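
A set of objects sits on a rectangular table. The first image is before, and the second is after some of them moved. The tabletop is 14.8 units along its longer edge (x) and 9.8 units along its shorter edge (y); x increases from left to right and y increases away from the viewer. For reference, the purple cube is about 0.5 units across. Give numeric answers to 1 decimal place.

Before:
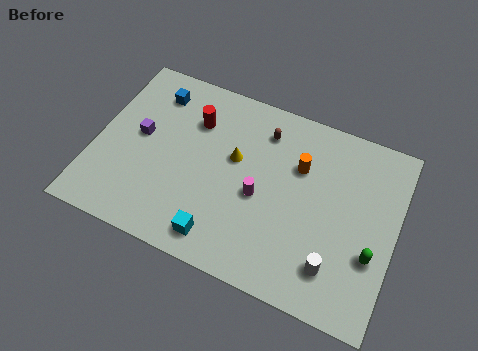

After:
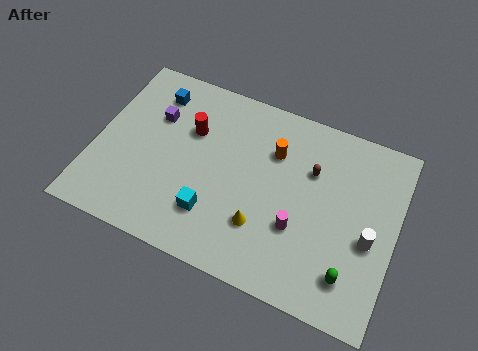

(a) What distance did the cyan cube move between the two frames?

1.2

From (6.6, 1.4) to (6.1, 2.5), the cyan cube covered √(0.5² + 1.1²) ≈ 1.2 units.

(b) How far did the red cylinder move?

0.6

The red cylinder was near (4.6, 7.1) before and (4.5, 6.5) after, so it travelled √(0.1² + 0.6²) ≈ 0.6 units.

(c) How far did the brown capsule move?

2.8

From (8.0, 7.8) to (10.5, 6.6), the brown capsule covered √(2.5² + 1.2²) ≈ 2.8 units.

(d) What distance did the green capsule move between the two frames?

1.7

The green capsule was near (13.8, 3.4) before and (12.9, 2.0) after, so it travelled √(0.9² + 1.4²) ≈ 1.7 units.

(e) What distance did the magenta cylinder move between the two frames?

2.2

From (8.2, 4.3) to (10.2, 3.4), the magenta cylinder covered √(2.0² + 0.9²) ≈ 2.2 units.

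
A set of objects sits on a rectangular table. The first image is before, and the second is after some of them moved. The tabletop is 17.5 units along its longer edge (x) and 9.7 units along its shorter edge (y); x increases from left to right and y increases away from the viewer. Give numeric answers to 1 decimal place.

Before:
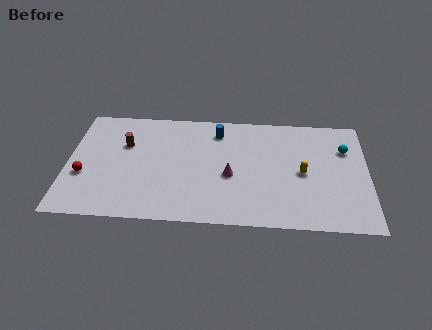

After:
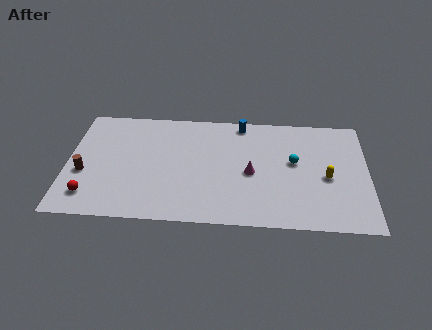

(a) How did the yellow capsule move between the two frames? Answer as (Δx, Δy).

(1.4, -0.3)

From the two frames, the yellow capsule sits at roughly (13.7, 4.6) before and (15.1, 4.3) after.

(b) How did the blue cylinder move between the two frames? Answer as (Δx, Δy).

(1.4, 0.8)

From the two frames, the blue cylinder sits at roughly (8.7, 7.9) before and (10.1, 8.7) after.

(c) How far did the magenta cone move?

1.2

The magenta cone was near (9.5, 4.1) before and (10.7, 4.4) after, so it travelled √(1.2² + 0.3²) ≈ 1.2 units.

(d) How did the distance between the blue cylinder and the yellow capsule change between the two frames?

+0.7

They were about 6.0 units apart before and 6.7 after — 0.7 units further apart.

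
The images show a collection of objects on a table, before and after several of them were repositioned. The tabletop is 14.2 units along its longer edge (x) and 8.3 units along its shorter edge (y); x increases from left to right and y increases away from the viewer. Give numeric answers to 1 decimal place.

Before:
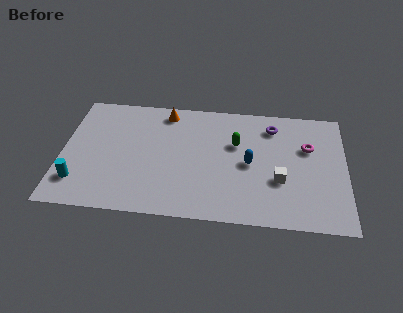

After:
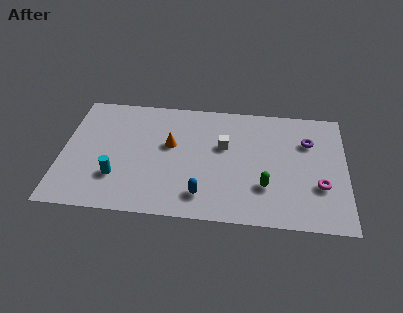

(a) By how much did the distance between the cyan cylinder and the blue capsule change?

-4.4

Before: roughly 8.8 units apart; after: 4.4. That's 4.4 units closer together.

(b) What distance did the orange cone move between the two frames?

2.3

From (5.1, 7.2) to (5.4, 4.9), the orange cone covered √(0.3² + 2.3²) ≈ 2.3 units.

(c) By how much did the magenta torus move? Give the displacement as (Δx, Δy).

(0.6, -2.6)

The magenta torus was at about (12.3, 5.4) and moved to about (12.9, 2.8).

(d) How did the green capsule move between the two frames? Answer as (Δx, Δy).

(1.5, -2.8)

From the two frames, the green capsule sits at roughly (8.7, 5.3) before and (10.2, 2.5) after.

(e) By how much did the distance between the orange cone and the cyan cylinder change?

-3.2

The distance was about 6.8 in the first image and 3.6 in the second, so they moved 3.2 units closer together.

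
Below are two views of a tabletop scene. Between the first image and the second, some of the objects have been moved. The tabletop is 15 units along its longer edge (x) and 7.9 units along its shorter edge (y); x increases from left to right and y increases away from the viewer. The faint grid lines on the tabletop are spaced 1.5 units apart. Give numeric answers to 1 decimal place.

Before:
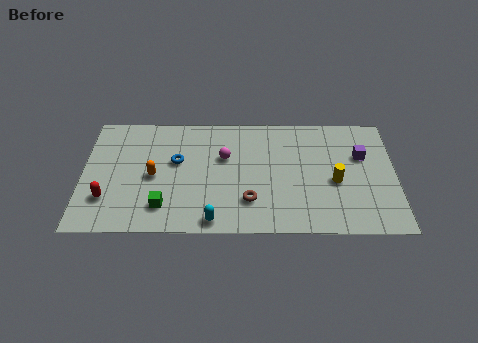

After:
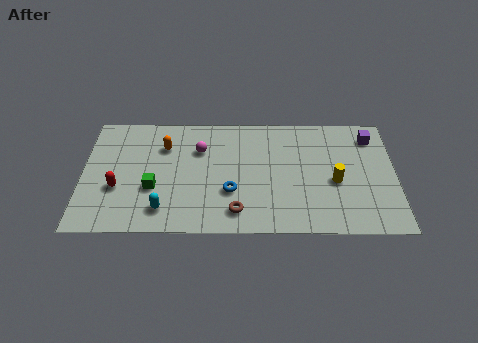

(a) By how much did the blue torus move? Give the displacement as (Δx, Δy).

(2.6, -2.0)

The blue torus was at about (4.5, 4.7) and moved to about (7.1, 2.7).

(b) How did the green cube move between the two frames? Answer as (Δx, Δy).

(-0.5, 1.2)

The green cube started near (3.9, 1.7) and ended near (3.4, 2.9).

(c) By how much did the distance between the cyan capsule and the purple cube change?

+2.8

The distance was about 8.3 in the first image and 11.1 in the second, so they moved 2.8 units further apart.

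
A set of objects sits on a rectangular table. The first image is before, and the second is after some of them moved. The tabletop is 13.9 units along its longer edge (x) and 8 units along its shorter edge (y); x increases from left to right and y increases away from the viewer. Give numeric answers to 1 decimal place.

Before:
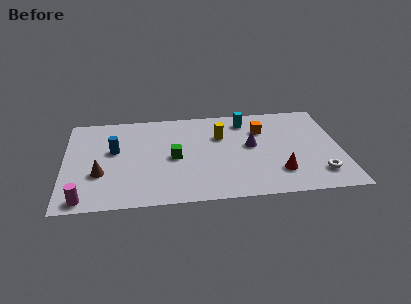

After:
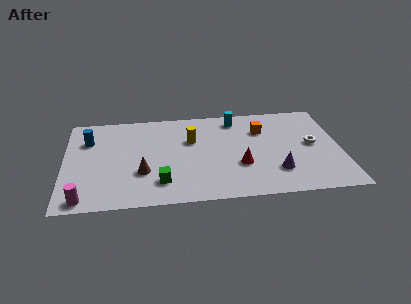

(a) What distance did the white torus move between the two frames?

2.5

From (12.7, 1.7) to (12.5, 4.2), the white torus covered √(0.2² + 2.5²) ≈ 2.5 units.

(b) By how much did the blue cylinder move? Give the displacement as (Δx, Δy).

(-1.3, 1.0)

The blue cylinder was at about (2.5, 4.7) and moved to about (1.2, 5.7).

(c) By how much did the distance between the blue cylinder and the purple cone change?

+3.2

The distance was about 6.9 in the first image and 10.1 in the second, so they moved 3.2 units further apart.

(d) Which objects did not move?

the magenta cylinder and the orange cube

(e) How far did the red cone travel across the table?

2.1

The red cone moved from about (10.7, 2.0) to (8.8, 2.8), a distance of √(1.9² + 0.8²) ≈ 2.1.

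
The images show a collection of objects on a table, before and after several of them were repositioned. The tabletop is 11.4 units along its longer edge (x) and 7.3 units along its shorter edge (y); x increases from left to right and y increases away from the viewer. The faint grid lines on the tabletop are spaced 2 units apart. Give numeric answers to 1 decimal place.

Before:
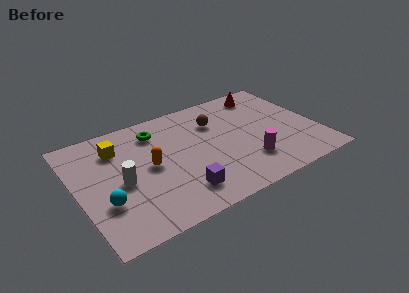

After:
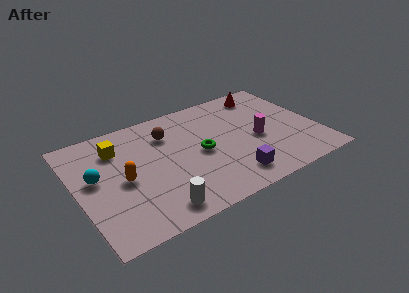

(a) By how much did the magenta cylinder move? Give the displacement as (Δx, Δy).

(0.7, 1.3)

From the two frames, the magenta cylinder sits at roughly (7.8, 1.9) before and (8.5, 3.2) after.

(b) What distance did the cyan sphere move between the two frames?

1.7

From (1.1, 2.4) to (0.9, 4.1), the cyan sphere covered √(0.2² + 1.7²) ≈ 1.7 units.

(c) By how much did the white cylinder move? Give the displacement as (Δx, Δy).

(1.3, -2.3)

The white cylinder started near (2.0, 3.3) and ended near (3.3, 1.0).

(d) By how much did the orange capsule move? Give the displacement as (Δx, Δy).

(-1.3, -0.3)

From the two frames, the orange capsule sits at roughly (3.4, 3.7) before and (2.1, 3.4) after.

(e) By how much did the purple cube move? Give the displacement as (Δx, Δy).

(2.4, -0.2)

The purple cube was at about (4.5, 1.5) and moved to about (6.9, 1.3).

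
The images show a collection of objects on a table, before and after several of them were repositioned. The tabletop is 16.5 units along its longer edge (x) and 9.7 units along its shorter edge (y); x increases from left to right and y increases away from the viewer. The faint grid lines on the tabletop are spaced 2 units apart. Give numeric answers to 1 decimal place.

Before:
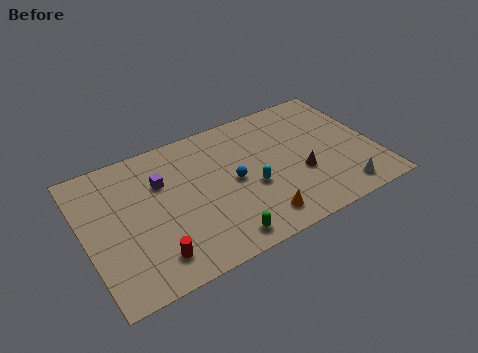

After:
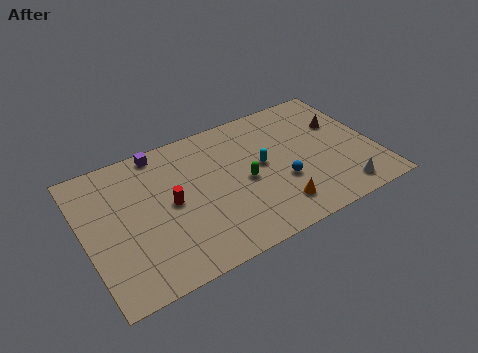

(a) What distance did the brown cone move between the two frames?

3.9

The brown cone moved from about (12.1, 3.6) to (14.9, 6.3), a distance of √(2.8² + 2.7²) ≈ 3.9.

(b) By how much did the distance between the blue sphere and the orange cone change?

-1.6

Before: roughly 3.3 units apart; after: 1.7. That's 1.6 units closer together.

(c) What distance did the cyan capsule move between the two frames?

1.5

The cyan capsule moved from about (9.3, 3.9) to (10.1, 5.2), a distance of √(0.8² + 1.3²) ≈ 1.5.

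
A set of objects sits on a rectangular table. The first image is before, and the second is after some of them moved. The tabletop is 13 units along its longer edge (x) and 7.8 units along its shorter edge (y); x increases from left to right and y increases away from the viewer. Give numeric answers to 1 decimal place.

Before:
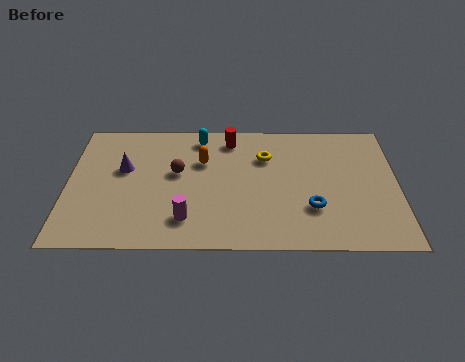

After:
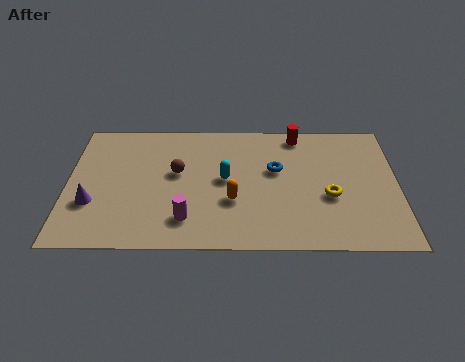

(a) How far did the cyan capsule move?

2.8

From (5.2, 6.7) to (6.2, 4.1), the cyan capsule covered √(1.0² + 2.6²) ≈ 2.8 units.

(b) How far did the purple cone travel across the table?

2.4

The purple cone moved from about (2.2, 4.7) to (1.0, 2.6), a distance of √(1.2² + 2.1²) ≈ 2.4.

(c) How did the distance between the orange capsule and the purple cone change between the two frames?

+2.4

The distance was about 3.1 in the first image and 5.5 in the second, so they moved 2.4 units further apart.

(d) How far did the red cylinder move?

2.7

The red cylinder moved from about (6.4, 6.6) to (9.1, 6.9), a distance of √(2.7² + 0.3²) ≈ 2.7.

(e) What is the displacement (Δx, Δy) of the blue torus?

(-1.4, 2.3)

The blue torus was at about (9.6, 2.4) and moved to about (8.2, 4.7).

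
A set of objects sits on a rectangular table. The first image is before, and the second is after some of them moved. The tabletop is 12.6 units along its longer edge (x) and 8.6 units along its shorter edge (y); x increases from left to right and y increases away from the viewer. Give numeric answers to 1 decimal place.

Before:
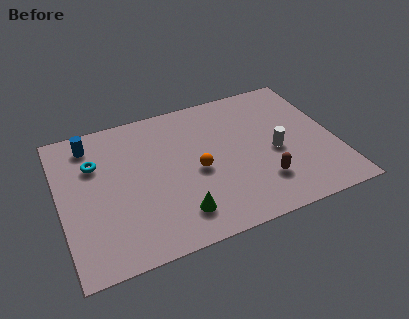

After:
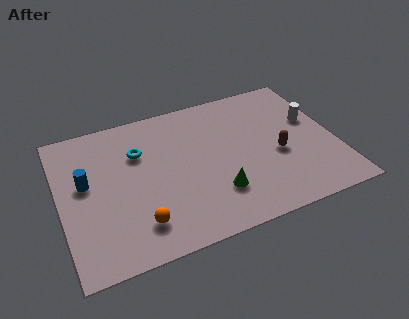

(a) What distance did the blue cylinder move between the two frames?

2.3

From (1.6, 7.2) to (1.2, 4.9), the blue cylinder covered √(0.4² + 2.3²) ≈ 2.3 units.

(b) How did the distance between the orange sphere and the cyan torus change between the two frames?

-0.8

The distance was about 4.9 in the first image and 4.1 in the second, so they moved 0.8 units closer together.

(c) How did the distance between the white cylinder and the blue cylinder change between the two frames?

+1.6

Before: roughly 8.9 units apart; after: 10.5. That's 1.6 units further apart.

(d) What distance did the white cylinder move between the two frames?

2.4

The white cylinder was near (9.8, 3.8) before and (11.7, 5.2) after, so it travelled √(1.9² + 1.4²) ≈ 2.4 units.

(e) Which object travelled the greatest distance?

the orange sphere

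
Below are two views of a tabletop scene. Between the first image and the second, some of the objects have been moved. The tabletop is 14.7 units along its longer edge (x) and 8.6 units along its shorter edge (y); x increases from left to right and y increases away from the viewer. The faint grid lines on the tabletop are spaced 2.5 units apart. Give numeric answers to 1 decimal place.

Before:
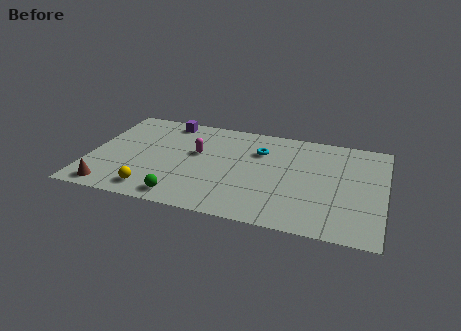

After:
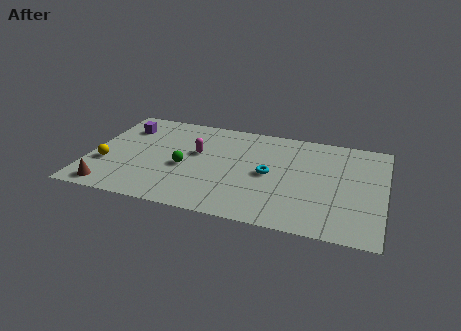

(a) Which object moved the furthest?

the yellow sphere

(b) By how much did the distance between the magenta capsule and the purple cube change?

+1.0

The distance was about 3.0 in the first image and 4.0 in the second, so they moved 1.0 units further apart.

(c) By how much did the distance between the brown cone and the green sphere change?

+0.8

Before: roughly 3.6 units apart; after: 4.4. That's 0.8 units further apart.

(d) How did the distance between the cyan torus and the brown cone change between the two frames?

-0.4

The distance was about 8.7 in the first image and 8.3 in the second, so they moved 0.4 units closer together.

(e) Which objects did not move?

the brown cone and the magenta capsule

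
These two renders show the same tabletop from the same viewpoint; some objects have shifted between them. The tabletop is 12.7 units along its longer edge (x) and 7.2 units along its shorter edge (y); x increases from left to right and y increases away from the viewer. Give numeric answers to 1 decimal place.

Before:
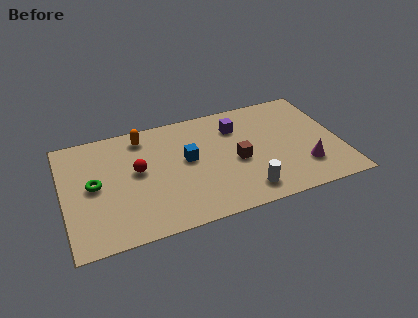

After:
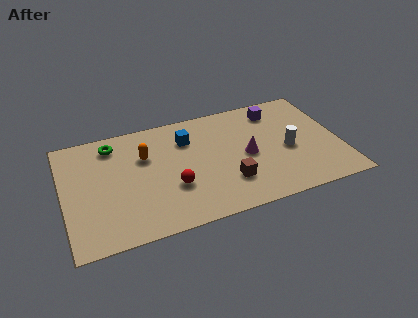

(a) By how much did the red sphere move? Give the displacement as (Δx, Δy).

(1.5, -1.5)

The red sphere started near (3.4, 4.0) and ended near (4.9, 2.5).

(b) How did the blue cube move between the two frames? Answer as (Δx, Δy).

(0.1, 1.3)

The blue cube was at about (5.7, 4.0) and moved to about (5.8, 5.3).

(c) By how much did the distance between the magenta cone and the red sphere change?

-4.2

They were about 7.8 units apart before and 3.6 after — 4.2 units closer together.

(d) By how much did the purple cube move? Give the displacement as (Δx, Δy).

(1.9, 0.5)

The purple cube was at about (8.1, 5.4) and moved to about (10.0, 5.9).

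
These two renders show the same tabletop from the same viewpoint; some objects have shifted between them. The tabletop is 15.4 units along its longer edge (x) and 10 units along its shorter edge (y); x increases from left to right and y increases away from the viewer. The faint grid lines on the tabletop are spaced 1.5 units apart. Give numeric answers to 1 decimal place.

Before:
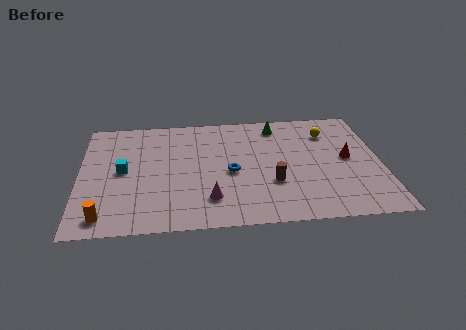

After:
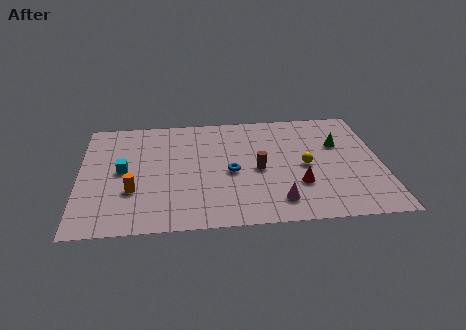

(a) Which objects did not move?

the blue torus and the cyan cube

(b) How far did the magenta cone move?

3.4

The magenta cone was near (6.6, 2.3) before and (10.0, 1.8) after, so it travelled √(3.4² + 0.5²) ≈ 3.4 units.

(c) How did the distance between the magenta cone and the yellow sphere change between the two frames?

-4.9

The distance was about 8.2 in the first image and 3.3 in the second, so they moved 4.9 units closer together.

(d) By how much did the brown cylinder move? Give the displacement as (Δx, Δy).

(-0.7, 1.2)

From the two frames, the brown cylinder sits at roughly (9.8, 3.4) before and (9.1, 4.6) after.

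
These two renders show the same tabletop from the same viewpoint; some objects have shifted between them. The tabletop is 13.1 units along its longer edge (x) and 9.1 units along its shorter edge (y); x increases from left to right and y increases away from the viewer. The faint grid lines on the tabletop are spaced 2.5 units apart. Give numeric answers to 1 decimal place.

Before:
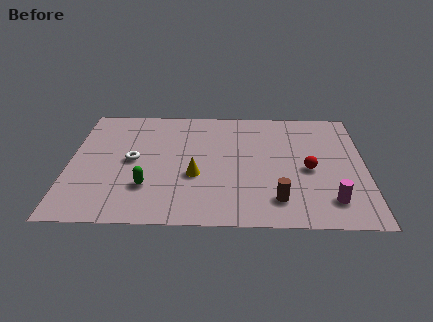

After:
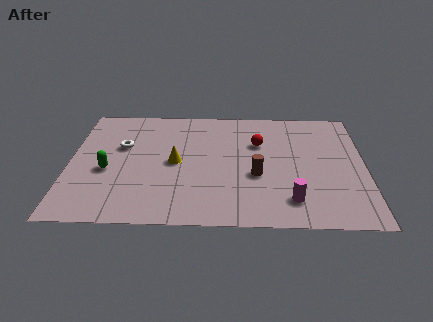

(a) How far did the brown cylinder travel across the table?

2.0

The brown cylinder was near (9.2, 1.8) before and (8.3, 3.6) after, so it travelled √(0.9² + 1.8²) ≈ 2.0 units.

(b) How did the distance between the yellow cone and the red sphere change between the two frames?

-1.0

They were about 5.0 units apart before and 4.0 after — 1.0 units closer together.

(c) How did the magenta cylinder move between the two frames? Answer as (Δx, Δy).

(-1.7, 0.0)

The magenta cylinder started near (11.5, 1.8) and ended near (9.8, 1.8).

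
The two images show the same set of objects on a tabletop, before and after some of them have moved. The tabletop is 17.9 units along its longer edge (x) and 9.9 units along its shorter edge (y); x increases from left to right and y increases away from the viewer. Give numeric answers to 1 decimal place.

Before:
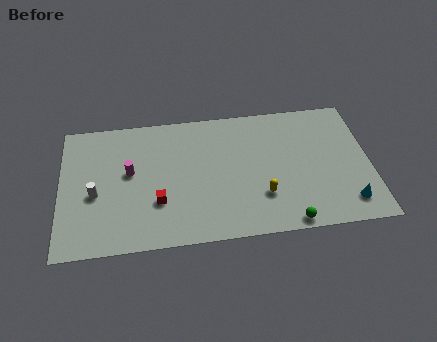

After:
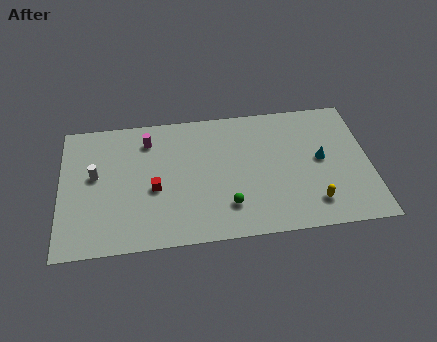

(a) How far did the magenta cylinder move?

2.5

The magenta cylinder moved from about (4.0, 5.6) to (5.1, 7.9), a distance of √(1.1² + 2.3²) ≈ 2.5.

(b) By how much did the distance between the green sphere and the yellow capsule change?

+2.4

They were about 2.5 units apart before and 4.9 after — 2.4 units further apart.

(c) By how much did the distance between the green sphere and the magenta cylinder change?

-3.1

The distance was about 10.2 in the first image and 7.1 in the second, so they moved 3.1 units closer together.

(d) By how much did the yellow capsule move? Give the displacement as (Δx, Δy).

(2.9, -0.9)

From the two frames, the yellow capsule sits at roughly (11.6, 2.9) before and (14.5, 2.0) after.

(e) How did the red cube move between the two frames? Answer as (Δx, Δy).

(-0.2, 1.0)

The red cube was at about (5.6, 3.2) and moved to about (5.4, 4.2).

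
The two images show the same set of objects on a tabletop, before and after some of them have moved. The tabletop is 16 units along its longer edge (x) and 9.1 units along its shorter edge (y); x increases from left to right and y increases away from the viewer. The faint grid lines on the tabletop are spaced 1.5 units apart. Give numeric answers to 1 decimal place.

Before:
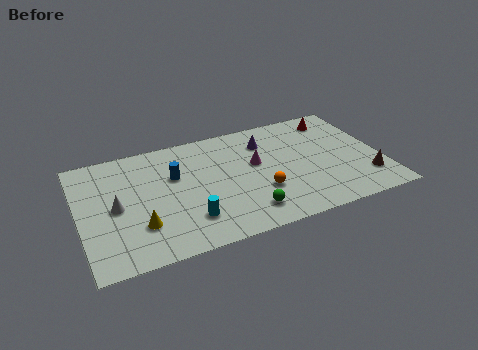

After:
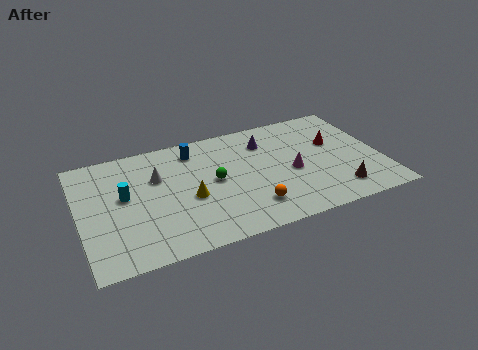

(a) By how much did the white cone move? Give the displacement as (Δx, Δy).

(2.3, 1.6)

The white cone started near (1.9, 4.4) and ended near (4.2, 6.0).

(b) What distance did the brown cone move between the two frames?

1.7

From (15.0, 2.2) to (13.4, 1.7), the brown cone covered √(1.6² + 0.5²) ≈ 1.7 units.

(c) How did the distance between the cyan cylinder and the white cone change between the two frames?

-2.2

Before: roughly 4.2 units apart; after: 2.0. That's 2.2 units closer together.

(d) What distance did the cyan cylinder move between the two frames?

4.2

The cyan cylinder was near (5.5, 2.2) before and (2.4, 5.1) after, so it travelled √(3.1² + 2.9²) ≈ 4.2 units.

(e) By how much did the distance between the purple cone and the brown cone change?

-0.6

Before: roughly 6.8 units apart; after: 6.2. That's 0.6 units closer together.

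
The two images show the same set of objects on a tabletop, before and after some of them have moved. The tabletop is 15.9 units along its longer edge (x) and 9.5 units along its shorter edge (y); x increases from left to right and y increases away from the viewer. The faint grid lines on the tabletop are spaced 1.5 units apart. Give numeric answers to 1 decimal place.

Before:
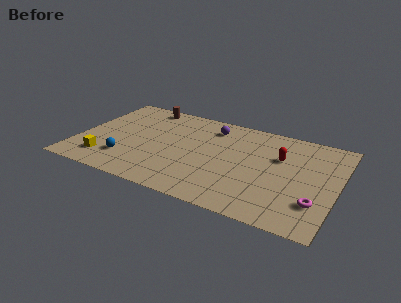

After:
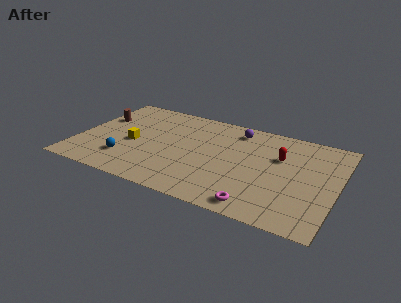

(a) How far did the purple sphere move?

1.5

From (7.9, 7.7) to (9.4, 8.0), the purple sphere covered √(1.5² + 0.3²) ≈ 1.5 units.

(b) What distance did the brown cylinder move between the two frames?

3.4

From (3.5, 8.5) to (1.0, 6.2), the brown cylinder covered √(2.5² + 2.3²) ≈ 3.4 units.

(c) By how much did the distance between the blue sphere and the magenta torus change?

-3.2

The distance was about 11.6 in the first image and 8.4 in the second, so they moved 3.2 units closer together.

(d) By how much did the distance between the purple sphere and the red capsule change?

-1.2

Before: roughly 4.6 units apart; after: 3.4. That's 1.2 units closer together.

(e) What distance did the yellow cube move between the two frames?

2.7

From (2.0, 1.9) to (3.4, 4.2), the yellow cube covered √(1.4² + 2.3²) ≈ 2.7 units.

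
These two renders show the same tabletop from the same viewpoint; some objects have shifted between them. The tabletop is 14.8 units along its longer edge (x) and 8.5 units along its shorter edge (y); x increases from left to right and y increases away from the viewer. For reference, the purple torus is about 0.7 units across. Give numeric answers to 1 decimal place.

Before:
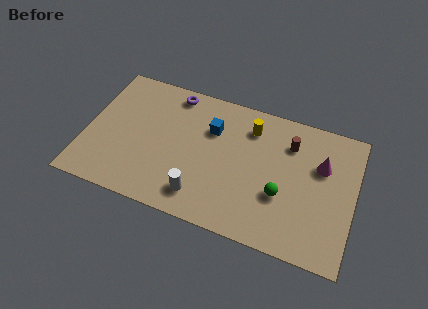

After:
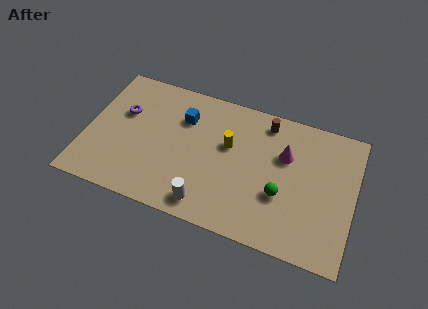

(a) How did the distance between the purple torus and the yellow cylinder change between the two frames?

+1.4

The distance was about 4.5 in the first image and 5.9 in the second, so they moved 1.4 units further apart.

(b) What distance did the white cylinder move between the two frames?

0.6

From (6.6, 1.6) to (7.0, 1.2), the white cylinder covered √(0.4² + 0.4²) ≈ 0.6 units.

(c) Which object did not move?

the green sphere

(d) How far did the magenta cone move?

2.0

The magenta cone was near (12.9, 5.6) before and (10.9, 5.6) after, so it travelled √(2.0² + 0.0²) ≈ 2.0 units.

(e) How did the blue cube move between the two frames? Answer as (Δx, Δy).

(-1.6, 0.2)

From the two frames, the blue cube sits at roughly (6.8, 5.9) before and (5.2, 6.1) after.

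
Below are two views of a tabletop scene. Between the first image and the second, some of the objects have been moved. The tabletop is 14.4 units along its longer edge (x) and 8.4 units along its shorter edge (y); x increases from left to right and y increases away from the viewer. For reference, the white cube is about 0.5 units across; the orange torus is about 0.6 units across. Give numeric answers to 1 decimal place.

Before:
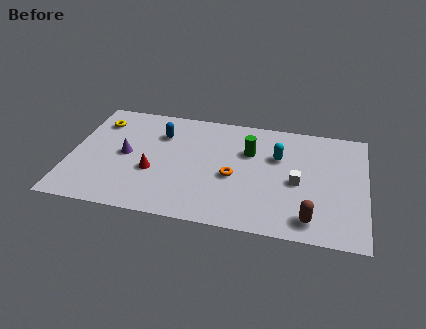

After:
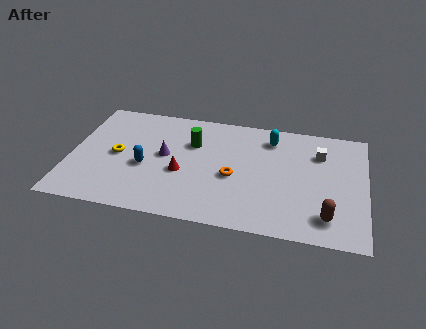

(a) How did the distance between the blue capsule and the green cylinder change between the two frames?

-1.3

Before: roughly 4.4 units apart; after: 3.1. That's 1.3 units closer together.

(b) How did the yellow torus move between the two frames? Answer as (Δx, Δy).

(1.1, -2.4)

The yellow torus started near (1.2, 6.5) and ended near (2.3, 4.1).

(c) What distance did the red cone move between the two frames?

1.4

The red cone was near (4.1, 3.2) before and (5.5, 3.4) after, so it travelled √(1.4² + 0.2²) ≈ 1.4 units.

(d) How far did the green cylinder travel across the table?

2.8

The green cylinder moved from about (8.7, 5.6) to (5.9, 5.7), a distance of √(2.8² + 0.1²) ≈ 2.8.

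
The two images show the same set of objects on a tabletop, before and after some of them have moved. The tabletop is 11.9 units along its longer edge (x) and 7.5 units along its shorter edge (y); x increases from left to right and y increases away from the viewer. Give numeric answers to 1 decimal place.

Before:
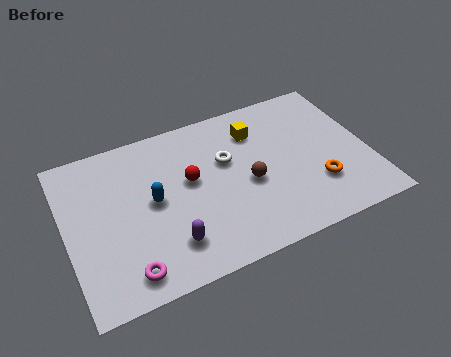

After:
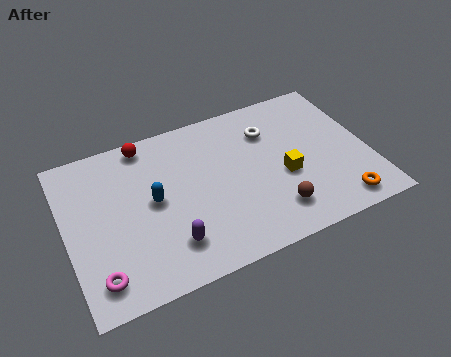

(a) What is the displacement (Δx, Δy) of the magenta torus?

(-1.1, 0.2)

From the two frames, the magenta torus sits at roughly (2.1, 1.1) before and (1.0, 1.3) after.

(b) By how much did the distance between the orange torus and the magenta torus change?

+1.7

The distance was about 7.7 in the first image and 9.4 in the second, so they moved 1.7 units further apart.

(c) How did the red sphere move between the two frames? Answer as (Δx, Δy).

(-1.5, 2.4)

The red sphere started near (4.9, 4.3) and ended near (3.4, 6.7).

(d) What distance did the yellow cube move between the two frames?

2.7

The yellow cube was near (7.7, 5.7) before and (8.5, 3.1) after, so it travelled √(0.8² + 2.6²) ≈ 2.7 units.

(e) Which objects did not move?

the blue capsule and the purple capsule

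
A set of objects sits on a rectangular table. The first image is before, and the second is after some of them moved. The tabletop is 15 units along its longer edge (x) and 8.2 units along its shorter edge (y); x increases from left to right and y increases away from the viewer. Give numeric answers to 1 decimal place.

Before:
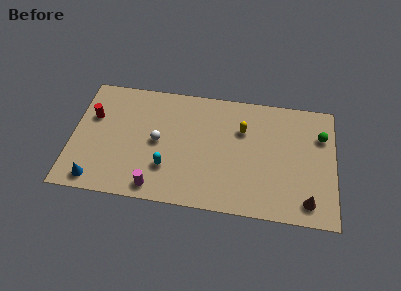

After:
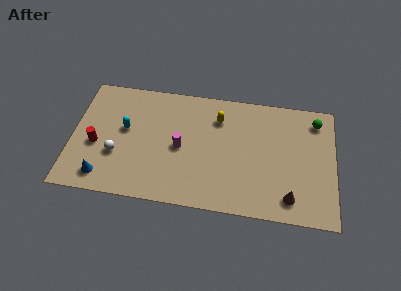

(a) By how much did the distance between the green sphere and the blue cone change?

-0.4

They were about 13.6 units apart before and 13.2 after — 0.4 units closer together.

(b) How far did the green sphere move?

1.0

The green sphere was near (14.2, 5.8) before and (13.9, 6.8) after, so it travelled √(0.3² + 1.0²) ≈ 1.0 units.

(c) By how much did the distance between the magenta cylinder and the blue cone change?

+1.6

Before: roughly 3.4 units apart; after: 5.0. That's 1.6 units further apart.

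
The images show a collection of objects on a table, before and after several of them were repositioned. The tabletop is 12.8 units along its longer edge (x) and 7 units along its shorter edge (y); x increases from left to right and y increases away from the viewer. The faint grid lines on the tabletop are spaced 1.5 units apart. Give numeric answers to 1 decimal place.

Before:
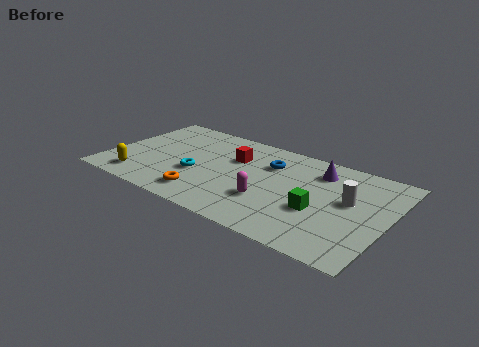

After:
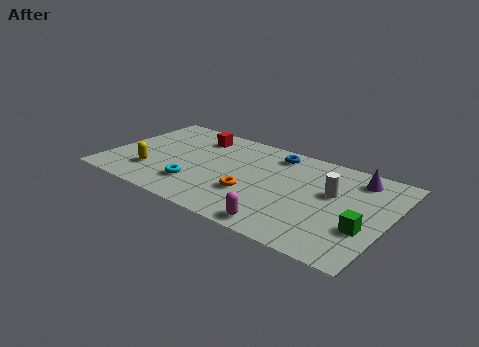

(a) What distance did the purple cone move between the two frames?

1.7

The purple cone moved from about (9.4, 5.5) to (11.1, 5.8), a distance of √(1.7² + 0.3²) ≈ 1.7.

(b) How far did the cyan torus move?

0.9

From (4.2, 2.7) to (4.3, 1.8), the cyan torus covered √(0.1² + 0.9²) ≈ 0.9 units.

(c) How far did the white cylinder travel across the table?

0.8

From (11.0, 4.0) to (10.2, 4.2), the white cylinder covered √(0.8² + 0.2²) ≈ 0.8 units.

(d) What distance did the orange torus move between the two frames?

2.3

The orange torus was near (4.8, 1.3) before and (6.8, 2.4) after, so it travelled √(2.0² + 1.1²) ≈ 2.3 units.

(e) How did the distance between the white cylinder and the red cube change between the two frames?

+1.3

The distance was about 5.4 in the first image and 6.7 in the second, so they moved 1.3 units further apart.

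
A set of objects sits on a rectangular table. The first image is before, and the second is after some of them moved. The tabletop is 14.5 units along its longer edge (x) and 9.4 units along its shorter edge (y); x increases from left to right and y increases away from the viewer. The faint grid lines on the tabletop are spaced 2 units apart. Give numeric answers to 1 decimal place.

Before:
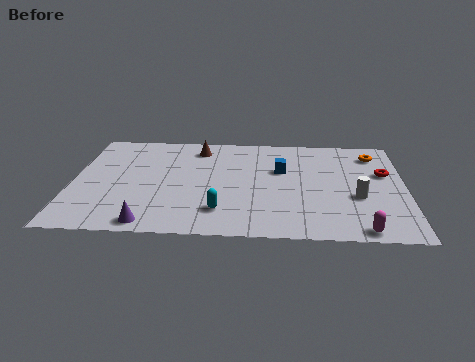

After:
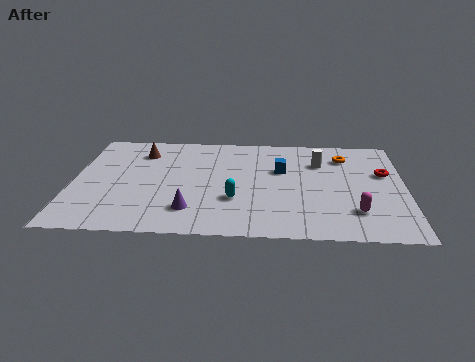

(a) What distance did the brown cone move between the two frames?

2.5

The brown cone was near (5.4, 7.8) before and (2.9, 7.3) after, so it travelled √(2.5² + 0.5²) ≈ 2.5 units.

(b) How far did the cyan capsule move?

1.2

From (6.5, 2.1) to (7.1, 3.1), the cyan capsule covered √(0.6² + 1.0²) ≈ 1.2 units.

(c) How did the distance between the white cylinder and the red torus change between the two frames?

+0.4

They were about 2.5 units apart before and 2.9 after — 0.4 units further apart.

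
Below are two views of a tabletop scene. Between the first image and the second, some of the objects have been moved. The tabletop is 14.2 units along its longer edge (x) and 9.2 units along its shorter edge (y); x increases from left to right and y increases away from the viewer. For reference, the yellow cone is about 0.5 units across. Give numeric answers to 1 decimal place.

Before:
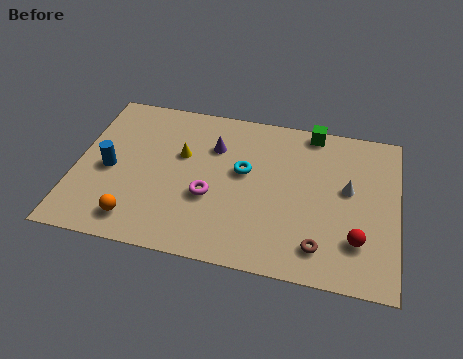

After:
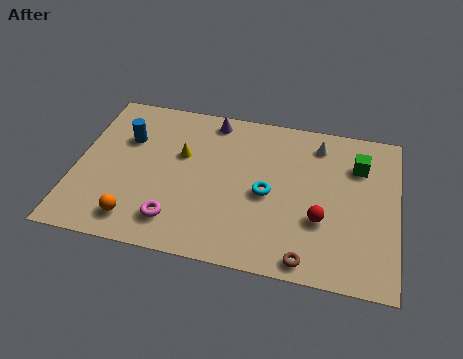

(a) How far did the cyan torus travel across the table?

1.6

The cyan torus moved from about (7.4, 5.3) to (8.5, 4.2), a distance of √(1.1² + 1.1²) ≈ 1.6.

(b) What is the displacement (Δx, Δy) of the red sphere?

(-1.6, 0.8)

The red sphere started near (12.5, 2.4) and ended near (10.9, 3.2).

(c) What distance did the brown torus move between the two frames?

0.9

The brown torus was near (10.9, 1.7) before and (10.4, 0.9) after, so it travelled √(0.5² + 0.8²) ≈ 0.9 units.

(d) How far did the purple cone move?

1.6

From (6.0, 6.5) to (5.8, 8.1), the purple cone covered √(0.2² + 1.6²) ≈ 1.6 units.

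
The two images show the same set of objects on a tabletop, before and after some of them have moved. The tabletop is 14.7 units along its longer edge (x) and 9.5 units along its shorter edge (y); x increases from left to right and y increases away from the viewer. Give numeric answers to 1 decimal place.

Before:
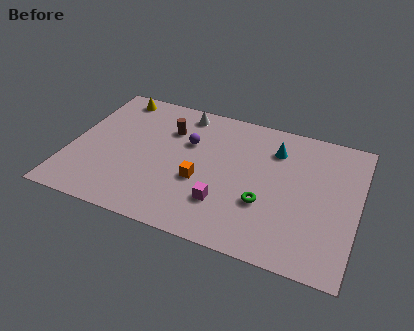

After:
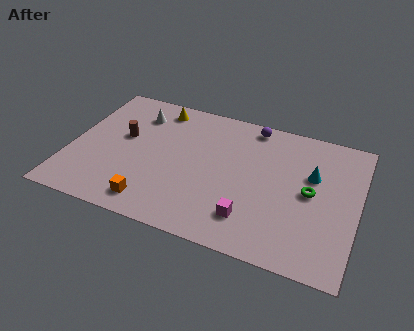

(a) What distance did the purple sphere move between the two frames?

3.9

The purple sphere moved from about (5.9, 6.2) to (9.0, 8.5), a distance of √(3.1² + 2.3²) ≈ 3.9.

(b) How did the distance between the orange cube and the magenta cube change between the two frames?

+3.2

The distance was about 1.7 in the first image and 4.9 in the second, so they moved 3.2 units further apart.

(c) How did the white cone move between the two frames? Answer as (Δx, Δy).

(-2.3, -0.9)

The white cone was at about (5.4, 8.3) and moved to about (3.1, 7.4).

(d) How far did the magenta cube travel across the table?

1.5

From (8.1, 2.6) to (9.5, 2.1), the magenta cube covered √(1.4² + 0.5²) ≈ 1.5 units.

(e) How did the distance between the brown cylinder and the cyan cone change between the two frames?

+4.2

The distance was about 5.5 in the first image and 9.7 in the second, so they moved 4.2 units further apart.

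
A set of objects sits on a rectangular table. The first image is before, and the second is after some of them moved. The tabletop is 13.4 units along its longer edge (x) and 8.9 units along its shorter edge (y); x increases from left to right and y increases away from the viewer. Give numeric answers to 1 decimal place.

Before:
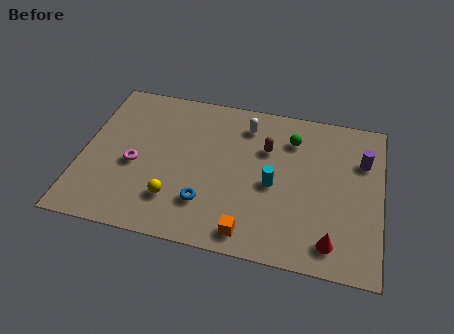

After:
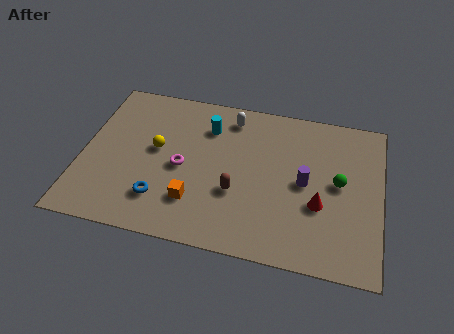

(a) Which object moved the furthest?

the cyan cylinder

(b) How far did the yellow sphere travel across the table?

2.9

The yellow sphere moved from about (4.3, 2.2) to (3.3, 4.9), a distance of √(1.0² + 2.7²) ≈ 2.9.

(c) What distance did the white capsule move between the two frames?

0.8

The white capsule moved from about (7.2, 7.2) to (6.5, 7.5), a distance of √(0.7² + 0.3²) ≈ 0.8.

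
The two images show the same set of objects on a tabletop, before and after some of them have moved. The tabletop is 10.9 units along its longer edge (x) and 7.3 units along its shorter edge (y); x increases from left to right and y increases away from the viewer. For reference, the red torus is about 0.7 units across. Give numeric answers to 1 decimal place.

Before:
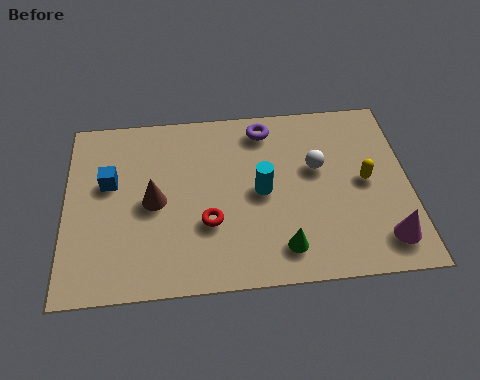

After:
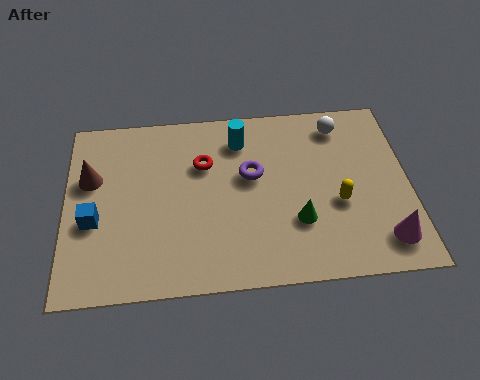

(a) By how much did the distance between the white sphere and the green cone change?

+0.8

Before: roughly 3.3 units apart; after: 4.1. That's 0.8 units further apart.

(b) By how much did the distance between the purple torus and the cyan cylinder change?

-1.1

They were about 2.6 units apart before and 1.5 after — 1.1 units closer together.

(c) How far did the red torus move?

2.4

From (4.5, 2.5) to (4.4, 4.9), the red torus covered √(0.1² + 2.4²) ≈ 2.4 units.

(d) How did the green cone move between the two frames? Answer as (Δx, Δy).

(0.5, 1.0)

The green cone started near (6.8, 1.3) and ended near (7.3, 2.3).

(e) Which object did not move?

the magenta cone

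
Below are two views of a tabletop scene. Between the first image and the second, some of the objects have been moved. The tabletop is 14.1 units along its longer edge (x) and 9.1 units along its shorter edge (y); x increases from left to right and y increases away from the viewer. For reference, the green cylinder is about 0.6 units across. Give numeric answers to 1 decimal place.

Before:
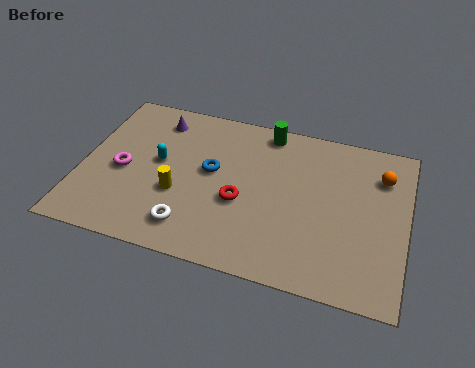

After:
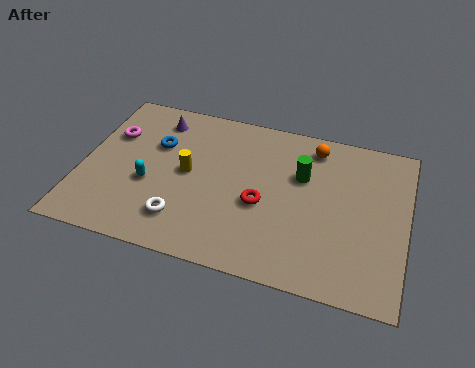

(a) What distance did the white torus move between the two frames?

0.5

From (5.0, 1.7) to (4.6, 2.0), the white torus covered √(0.4² + 0.3²) ≈ 0.5 units.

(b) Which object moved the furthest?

the orange sphere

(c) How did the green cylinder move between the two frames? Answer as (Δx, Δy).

(1.7, -2.2)

The green cylinder was at about (7.8, 8.1) and moved to about (9.5, 5.9).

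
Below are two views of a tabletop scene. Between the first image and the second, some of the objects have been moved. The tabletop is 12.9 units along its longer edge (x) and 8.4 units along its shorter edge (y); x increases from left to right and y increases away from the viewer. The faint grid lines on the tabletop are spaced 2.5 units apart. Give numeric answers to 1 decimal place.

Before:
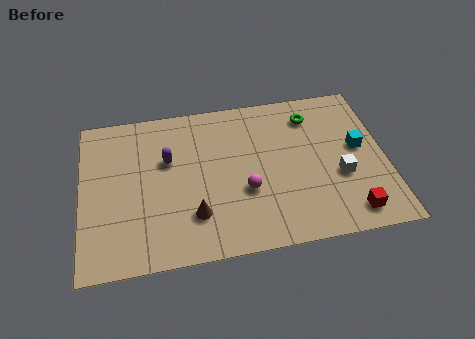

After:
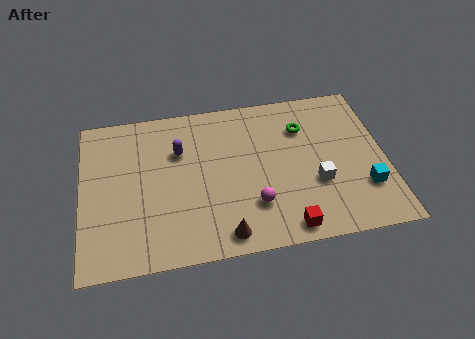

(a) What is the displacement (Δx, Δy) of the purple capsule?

(0.5, 0.4)

The purple capsule was at about (3.7, 5.3) and moved to about (4.2, 5.7).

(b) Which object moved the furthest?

the red cube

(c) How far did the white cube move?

1.0

The white cube was near (10.9, 3.2) before and (9.9, 3.0) after, so it travelled √(1.0² + 0.2²) ≈ 1.0 units.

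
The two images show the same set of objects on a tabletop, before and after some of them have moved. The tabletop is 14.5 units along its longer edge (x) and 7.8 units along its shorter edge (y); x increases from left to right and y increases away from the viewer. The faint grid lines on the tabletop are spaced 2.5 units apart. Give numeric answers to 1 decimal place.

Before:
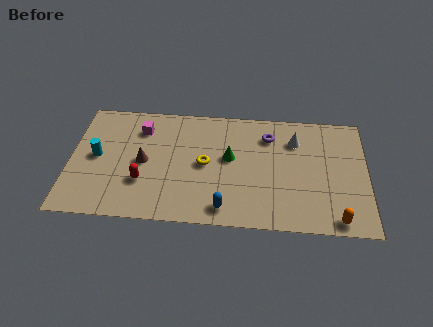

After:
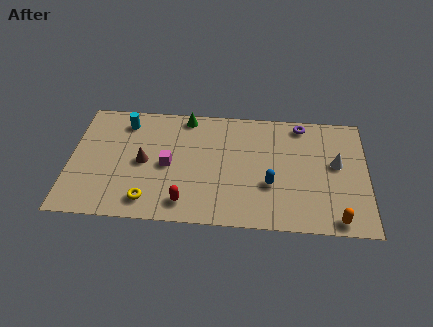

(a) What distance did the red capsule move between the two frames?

2.4

The red capsule was near (3.6, 2.5) before and (5.7, 1.3) after, so it travelled √(2.1² + 1.2²) ≈ 2.4 units.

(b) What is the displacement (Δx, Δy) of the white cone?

(2.0, -1.4)

The white cone started near (11.0, 5.8) and ended near (13.0, 4.4).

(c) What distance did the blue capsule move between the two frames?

2.8

The blue capsule moved from about (7.6, 1.1) to (9.8, 2.8), a distance of √(2.2² + 1.7²) ≈ 2.8.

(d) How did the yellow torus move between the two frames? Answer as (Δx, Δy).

(-2.7, -2.6)

From the two frames, the yellow torus sits at roughly (6.6, 3.9) before and (3.9, 1.3) after.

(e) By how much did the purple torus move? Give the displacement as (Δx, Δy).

(1.6, 0.9)

From the two frames, the purple torus sits at roughly (9.7, 6.0) before and (11.3, 6.9) after.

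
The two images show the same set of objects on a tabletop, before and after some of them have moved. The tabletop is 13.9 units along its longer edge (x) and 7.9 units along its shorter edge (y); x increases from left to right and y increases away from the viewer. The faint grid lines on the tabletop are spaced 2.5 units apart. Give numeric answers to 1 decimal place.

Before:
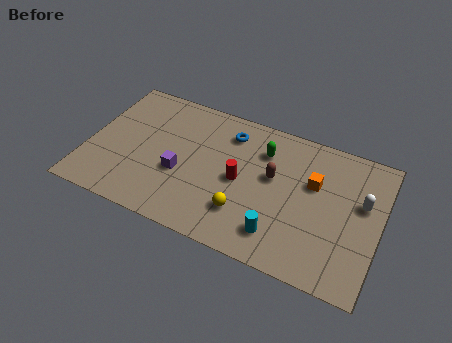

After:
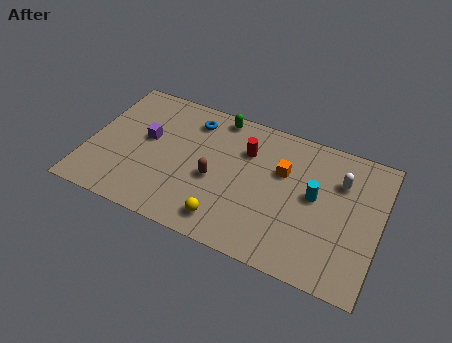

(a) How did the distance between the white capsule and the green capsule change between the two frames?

+1.3

Before: roughly 4.9 units apart; after: 6.2. That's 1.3 units further apart.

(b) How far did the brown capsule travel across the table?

3.0

From (8.8, 4.6) to (6.1, 3.4), the brown capsule covered √(2.7² + 1.2²) ≈ 3.0 units.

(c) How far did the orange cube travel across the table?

1.5

The orange cube was near (10.7, 5.0) before and (9.2, 5.1) after, so it travelled √(1.5² + 0.1²) ≈ 1.5 units.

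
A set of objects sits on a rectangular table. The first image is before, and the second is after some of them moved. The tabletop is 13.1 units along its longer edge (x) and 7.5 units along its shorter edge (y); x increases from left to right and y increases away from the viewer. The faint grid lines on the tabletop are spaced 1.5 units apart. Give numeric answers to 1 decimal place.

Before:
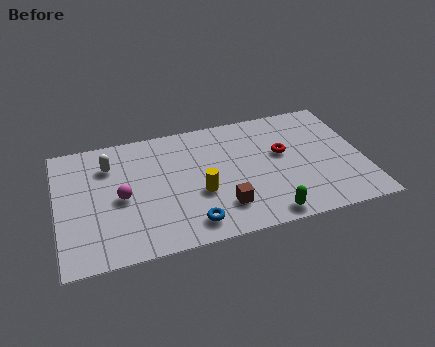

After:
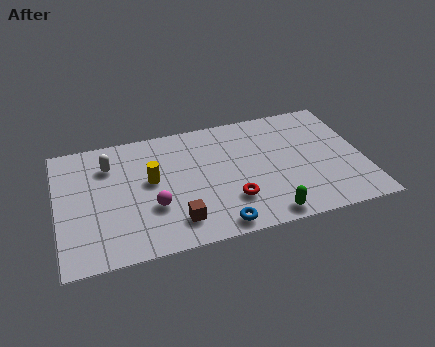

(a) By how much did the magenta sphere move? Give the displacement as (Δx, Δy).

(1.3, -0.9)

The magenta sphere was at about (2.7, 3.5) and moved to about (4.0, 2.6).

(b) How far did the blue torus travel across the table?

1.2

The blue torus moved from about (5.5, 1.2) to (6.6, 0.8), a distance of √(1.1² + 0.4²) ≈ 1.2.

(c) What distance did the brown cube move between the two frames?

2.0

The brown cube was near (6.9, 1.8) before and (4.9, 1.5) after, so it travelled √(2.0² + 0.3²) ≈ 2.0 units.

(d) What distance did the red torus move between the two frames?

3.3

The red torus moved from about (9.7, 4.4) to (7.3, 2.1), a distance of √(2.4² + 2.3²) ≈ 3.3.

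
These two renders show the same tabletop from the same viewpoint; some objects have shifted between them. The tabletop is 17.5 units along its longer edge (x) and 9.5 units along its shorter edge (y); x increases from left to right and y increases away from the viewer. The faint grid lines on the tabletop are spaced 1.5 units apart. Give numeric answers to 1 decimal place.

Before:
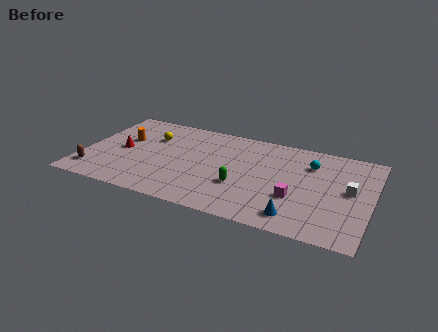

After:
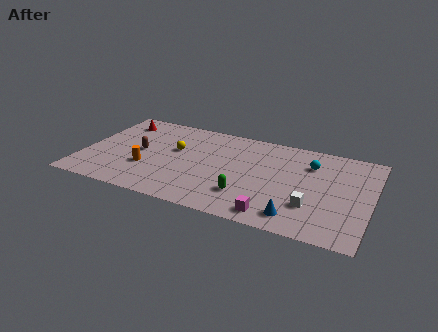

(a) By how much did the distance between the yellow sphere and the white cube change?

-3.3

Before: roughly 12.4 units apart; after: 9.1. That's 3.3 units closer together.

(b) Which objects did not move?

the blue cone and the cyan sphere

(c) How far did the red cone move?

3.2

The red cone was near (2.3, 4.6) before and (1.7, 7.7) after, so it travelled √(0.6² + 3.1²) ≈ 3.2 units.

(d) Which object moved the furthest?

the brown capsule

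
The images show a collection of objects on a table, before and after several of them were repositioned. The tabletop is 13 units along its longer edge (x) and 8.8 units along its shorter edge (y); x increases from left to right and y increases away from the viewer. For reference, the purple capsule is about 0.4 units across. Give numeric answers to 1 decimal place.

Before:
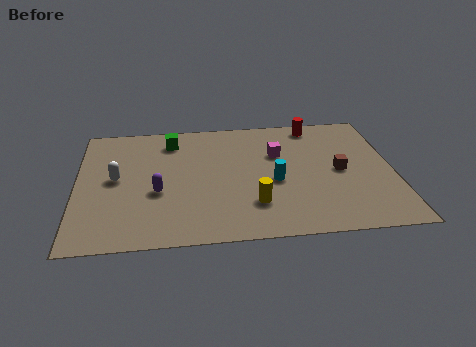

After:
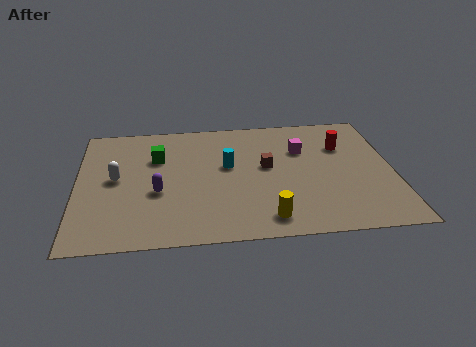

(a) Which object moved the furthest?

the brown cube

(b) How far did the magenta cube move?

1.0

The magenta cube was near (8.3, 5.8) before and (9.3, 6.0) after, so it travelled √(1.0² + 0.2²) ≈ 1.0 units.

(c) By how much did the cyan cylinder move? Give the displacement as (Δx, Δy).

(-1.9, 1.3)

The cyan cylinder was at about (8.1, 3.8) and moved to about (6.2, 5.1).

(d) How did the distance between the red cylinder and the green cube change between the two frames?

+1.7

Before: roughly 6.0 units apart; after: 7.7. That's 1.7 units further apart.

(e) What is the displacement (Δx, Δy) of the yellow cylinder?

(0.5, -1.0)

The yellow cylinder started near (7.2, 2.3) and ended near (7.7, 1.3).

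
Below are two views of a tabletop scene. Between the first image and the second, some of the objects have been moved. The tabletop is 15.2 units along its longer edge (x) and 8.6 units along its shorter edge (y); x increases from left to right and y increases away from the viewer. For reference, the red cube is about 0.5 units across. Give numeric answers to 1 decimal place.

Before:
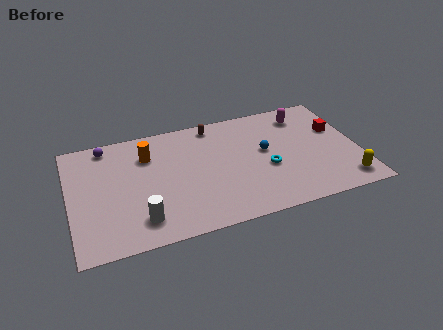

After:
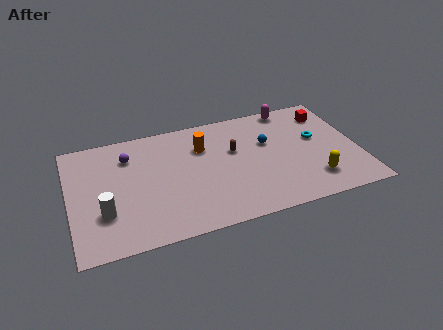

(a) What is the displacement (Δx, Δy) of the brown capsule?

(0.9, -2.3)

The brown capsule started near (7.8, 7.6) and ended near (8.7, 5.3).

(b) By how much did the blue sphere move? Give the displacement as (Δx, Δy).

(0.2, 0.6)

The blue sphere started near (10.3, 4.8) and ended near (10.5, 5.4).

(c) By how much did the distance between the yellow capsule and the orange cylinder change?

-4.3

Before: roughly 11.2 units apart; after: 6.9. That's 4.3 units closer together.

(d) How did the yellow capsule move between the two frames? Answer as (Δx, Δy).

(-1.6, 0.6)

The yellow capsule was at about (14.2, 1.3) and moved to about (12.6, 1.9).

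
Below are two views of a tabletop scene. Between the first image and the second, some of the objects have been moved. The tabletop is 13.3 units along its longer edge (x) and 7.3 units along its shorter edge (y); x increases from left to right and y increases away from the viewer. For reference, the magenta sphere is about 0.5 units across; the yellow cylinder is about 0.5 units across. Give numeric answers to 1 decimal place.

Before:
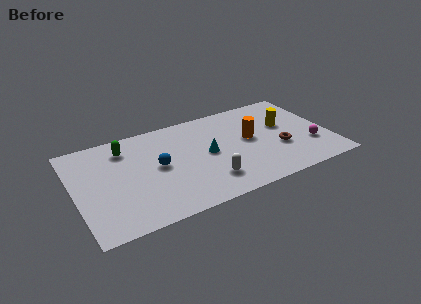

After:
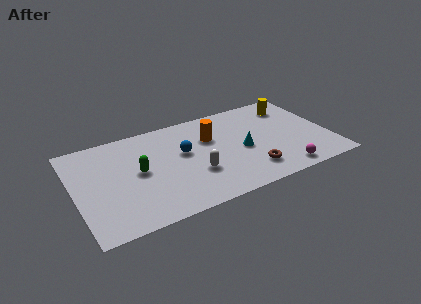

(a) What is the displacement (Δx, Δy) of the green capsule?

(0.5, -2.0)

The green capsule was at about (2.8, 5.8) and moved to about (3.3, 3.8).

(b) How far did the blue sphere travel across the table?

1.5

From (4.3, 3.8) to (5.7, 4.3), the blue sphere covered √(1.4² + 0.5²) ≈ 1.5 units.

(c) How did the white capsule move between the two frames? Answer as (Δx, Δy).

(-0.6, 0.8)

The white capsule started near (6.7, 1.7) and ended near (6.1, 2.5).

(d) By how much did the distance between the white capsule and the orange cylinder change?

-0.8

They were about 3.4 units apart before and 2.6 after — 0.8 units closer together.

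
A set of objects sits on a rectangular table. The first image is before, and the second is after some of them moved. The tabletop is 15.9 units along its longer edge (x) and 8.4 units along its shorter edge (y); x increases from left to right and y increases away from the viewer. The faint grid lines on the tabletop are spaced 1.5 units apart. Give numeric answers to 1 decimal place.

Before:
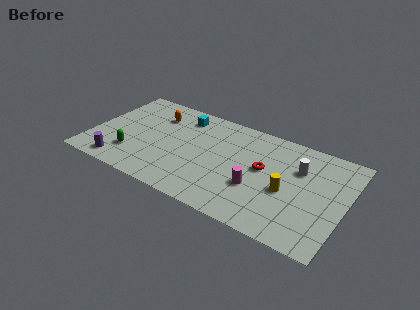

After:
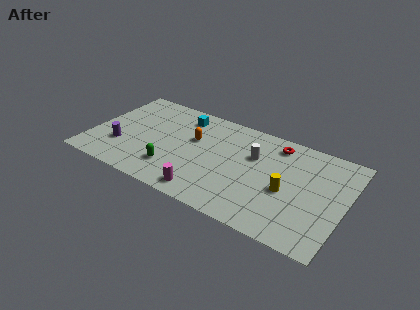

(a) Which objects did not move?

the yellow cylinder and the cyan cube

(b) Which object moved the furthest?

the magenta cylinder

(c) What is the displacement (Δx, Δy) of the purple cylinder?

(-0.2, 1.5)

The purple cylinder was at about (2.2, 1.1) and moved to about (2.0, 2.6).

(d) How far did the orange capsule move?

2.8

From (3.7, 6.3) to (6.3, 5.2), the orange capsule covered √(2.6² + 1.1²) ≈ 2.8 units.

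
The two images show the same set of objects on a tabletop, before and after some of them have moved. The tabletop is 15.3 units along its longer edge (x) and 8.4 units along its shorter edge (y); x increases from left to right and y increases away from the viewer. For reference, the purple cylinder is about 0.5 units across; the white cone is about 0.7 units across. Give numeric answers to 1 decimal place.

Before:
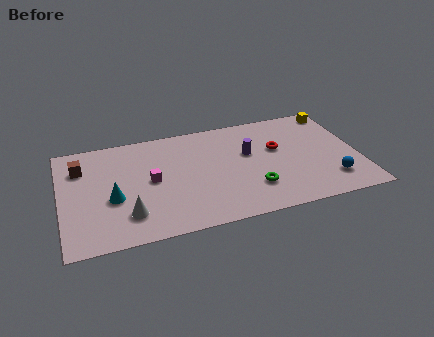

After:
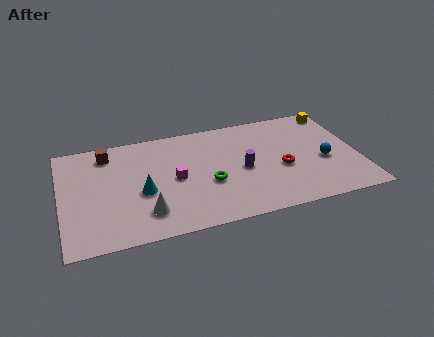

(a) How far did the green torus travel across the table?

2.4

The green torus moved from about (9.7, 2.3) to (7.5, 3.3), a distance of √(2.2² + 1.0²) ≈ 2.4.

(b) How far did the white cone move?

0.9

The white cone moved from about (3.3, 2.0) to (4.2, 1.9), a distance of √(0.9² + 0.1²) ≈ 0.9.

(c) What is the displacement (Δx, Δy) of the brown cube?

(1.4, 0.8)

The brown cube was at about (1.1, 6.2) and moved to about (2.5, 7.0).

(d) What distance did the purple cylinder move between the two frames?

1.3

The purple cylinder moved from about (9.7, 5.1) to (9.3, 3.9), a distance of √(0.4² + 1.2²) ≈ 1.3.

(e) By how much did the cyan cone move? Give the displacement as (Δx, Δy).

(1.5, 0.1)

The cyan cone was at about (2.6, 3.4) and moved to about (4.1, 3.5).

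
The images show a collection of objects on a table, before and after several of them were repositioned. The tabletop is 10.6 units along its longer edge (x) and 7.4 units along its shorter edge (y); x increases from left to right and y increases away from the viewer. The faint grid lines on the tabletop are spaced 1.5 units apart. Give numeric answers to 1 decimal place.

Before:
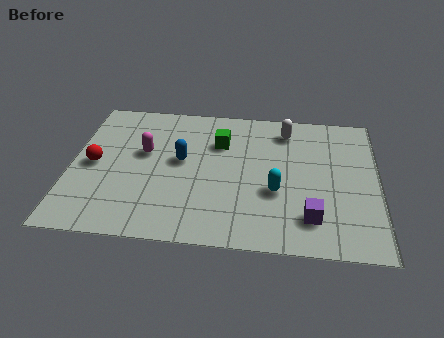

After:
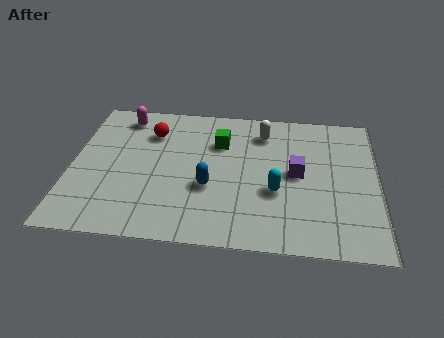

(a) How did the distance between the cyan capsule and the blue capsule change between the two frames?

-1.2

The distance was about 3.5 in the first image and 2.3 in the second, so they moved 1.2 units closer together.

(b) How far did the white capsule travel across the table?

0.8

From (7.4, 6.1) to (6.6, 5.9), the white capsule covered √(0.8² + 0.2²) ≈ 0.8 units.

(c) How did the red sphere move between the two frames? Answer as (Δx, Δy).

(1.9, 1.9)

The red sphere started near (0.8, 3.6) and ended near (2.7, 5.5).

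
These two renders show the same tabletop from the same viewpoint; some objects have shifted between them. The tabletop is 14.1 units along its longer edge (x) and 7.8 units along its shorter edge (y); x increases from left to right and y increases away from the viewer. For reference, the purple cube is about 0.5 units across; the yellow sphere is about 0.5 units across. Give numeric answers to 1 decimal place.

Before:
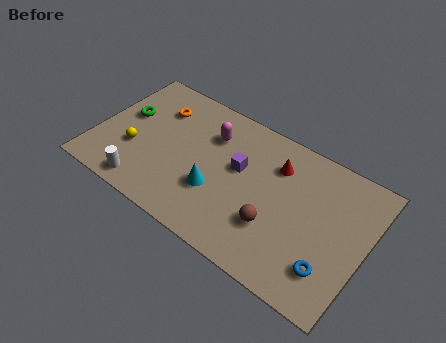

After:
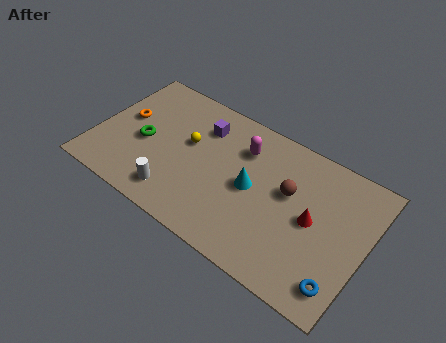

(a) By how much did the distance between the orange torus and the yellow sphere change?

+0.3

The distance was about 3.1 in the first image and 3.4 in the second, so they moved 0.3 units further apart.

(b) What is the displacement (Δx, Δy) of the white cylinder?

(1.6, 0.4)

From the two frames, the white cylinder sits at roughly (3.0, 1.0) before and (4.6, 1.4) after.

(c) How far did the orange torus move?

2.1

The orange torus moved from about (2.8, 5.8) to (1.3, 4.4), a distance of √(1.5² + 1.4²) ≈ 2.1.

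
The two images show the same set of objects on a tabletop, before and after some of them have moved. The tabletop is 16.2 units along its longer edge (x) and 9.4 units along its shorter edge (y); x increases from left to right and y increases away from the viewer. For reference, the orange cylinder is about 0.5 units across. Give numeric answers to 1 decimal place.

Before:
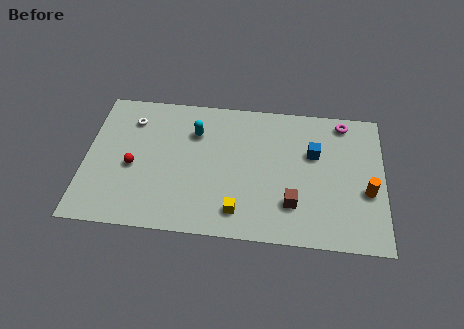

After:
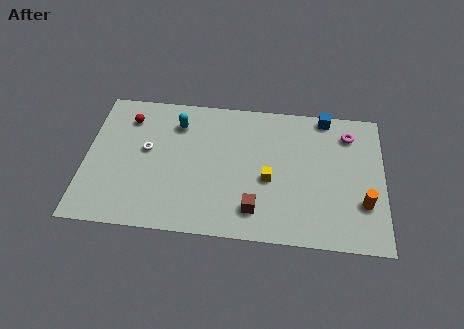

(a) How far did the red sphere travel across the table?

3.3

The red sphere was near (2.6, 4.1) before and (2.2, 7.4) after, so it travelled √(0.4² + 3.3²) ≈ 3.3 units.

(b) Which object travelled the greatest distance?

the red sphere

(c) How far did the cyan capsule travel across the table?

1.1

The cyan capsule was near (5.9, 6.8) before and (4.9, 7.3) after, so it travelled √(1.0² + 0.5²) ≈ 1.1 units.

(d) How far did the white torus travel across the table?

2.2

The white torus was near (2.4, 7.3) before and (3.3, 5.3) after, so it travelled √(0.9² + 2.0²) ≈ 2.2 units.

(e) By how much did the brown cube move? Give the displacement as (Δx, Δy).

(-2.0, -0.6)

The brown cube started near (11.3, 2.5) and ended near (9.3, 1.9).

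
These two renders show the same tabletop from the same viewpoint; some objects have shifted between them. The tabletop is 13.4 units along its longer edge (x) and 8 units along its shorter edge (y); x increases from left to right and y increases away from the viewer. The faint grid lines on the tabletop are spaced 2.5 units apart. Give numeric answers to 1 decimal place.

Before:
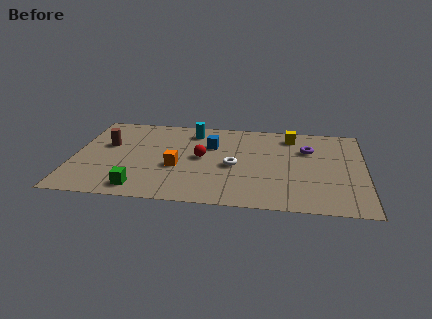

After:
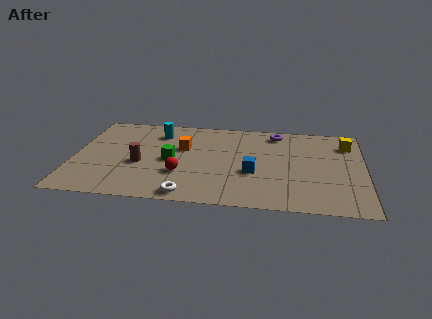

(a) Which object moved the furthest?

the white torus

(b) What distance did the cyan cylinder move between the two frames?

1.6

The cyan cylinder was near (5.4, 6.6) before and (3.8, 6.3) after, so it travelled √(1.6² + 0.3²) ≈ 1.6 units.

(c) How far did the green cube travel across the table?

3.0

The green cube moved from about (3.2, 1.1) to (4.5, 3.8), a distance of √(1.3² + 2.7²) ≈ 3.0.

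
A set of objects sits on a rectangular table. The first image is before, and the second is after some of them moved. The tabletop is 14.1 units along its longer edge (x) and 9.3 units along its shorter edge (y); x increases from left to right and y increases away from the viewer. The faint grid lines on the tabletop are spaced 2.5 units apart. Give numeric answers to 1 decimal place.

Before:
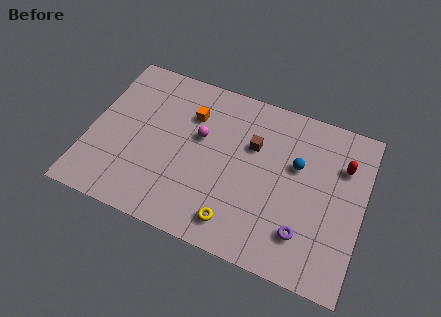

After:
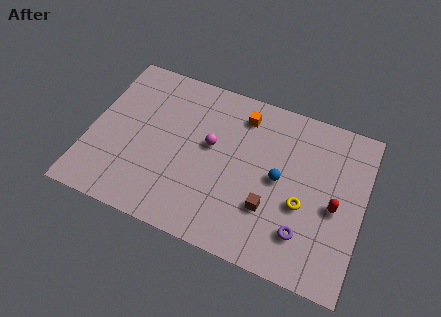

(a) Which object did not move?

the purple torus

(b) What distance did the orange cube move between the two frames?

2.8

The orange cube was near (5.0, 6.7) before and (7.6, 7.6) after, so it travelled √(2.6² + 0.9²) ≈ 2.8 units.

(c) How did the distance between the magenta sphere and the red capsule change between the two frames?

-0.8

Before: roughly 7.4 units apart; after: 6.6. That's 0.8 units closer together.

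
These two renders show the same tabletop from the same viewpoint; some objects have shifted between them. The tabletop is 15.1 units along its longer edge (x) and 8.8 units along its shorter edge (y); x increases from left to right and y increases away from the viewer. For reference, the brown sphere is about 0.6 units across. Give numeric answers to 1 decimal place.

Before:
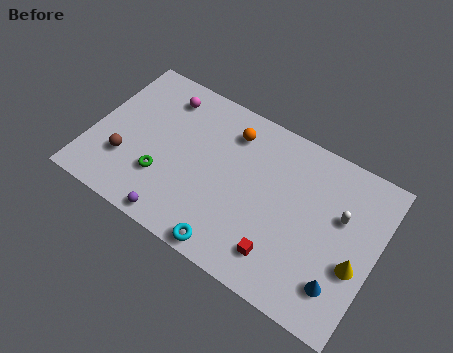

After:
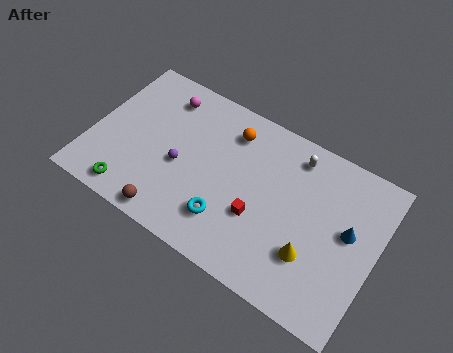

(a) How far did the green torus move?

2.1

The green torus moved from about (4.0, 2.7) to (2.6, 1.1), a distance of √(1.4² + 1.6²) ≈ 2.1.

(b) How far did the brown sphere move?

3.3

The brown sphere was near (2.0, 2.7) before and (4.8, 0.9) after, so it travelled √(2.8² + 1.8²) ≈ 3.3 units.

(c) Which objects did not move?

the magenta sphere and the orange sphere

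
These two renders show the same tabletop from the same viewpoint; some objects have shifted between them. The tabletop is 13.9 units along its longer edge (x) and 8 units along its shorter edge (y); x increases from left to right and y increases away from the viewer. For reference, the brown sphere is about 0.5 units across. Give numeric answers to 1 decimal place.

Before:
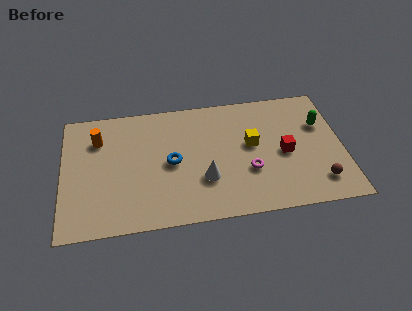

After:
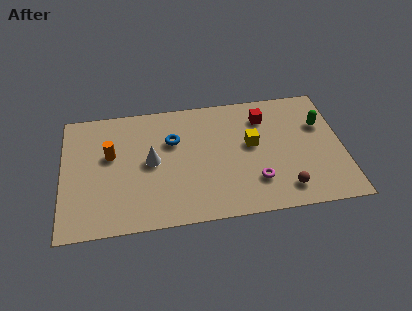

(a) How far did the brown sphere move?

1.7

The brown sphere moved from about (12.6, 1.6) to (10.9, 1.4), a distance of √(1.7² + 0.2²) ≈ 1.7.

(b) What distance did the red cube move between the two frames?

2.7

The red cube was near (11.0, 3.7) before and (10.1, 6.2) after, so it travelled √(0.9² + 2.5²) ≈ 2.7 units.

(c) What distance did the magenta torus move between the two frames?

0.8

The magenta torus was near (9.2, 2.8) before and (9.5, 2.1) after, so it travelled √(0.3² + 0.7²) ≈ 0.8 units.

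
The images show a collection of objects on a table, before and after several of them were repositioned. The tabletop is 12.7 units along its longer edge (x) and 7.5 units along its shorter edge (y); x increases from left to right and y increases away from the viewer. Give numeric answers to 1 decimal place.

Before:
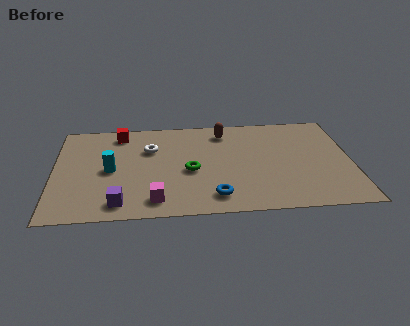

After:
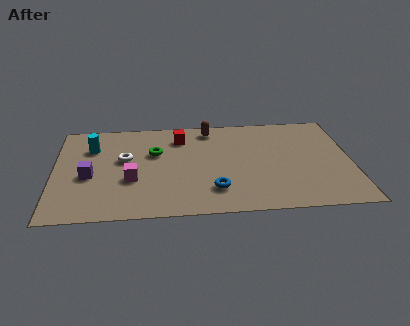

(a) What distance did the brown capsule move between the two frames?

0.7

From (7.3, 6.2) to (6.7, 6.5), the brown capsule covered √(0.6² + 0.3²) ≈ 0.7 units.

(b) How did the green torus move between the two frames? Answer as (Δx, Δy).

(-1.5, 1.5)

The green torus was at about (5.8, 3.3) and moved to about (4.3, 4.8).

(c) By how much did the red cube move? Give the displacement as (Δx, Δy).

(2.6, -0.5)

The red cube started near (2.8, 6.4) and ended near (5.4, 5.9).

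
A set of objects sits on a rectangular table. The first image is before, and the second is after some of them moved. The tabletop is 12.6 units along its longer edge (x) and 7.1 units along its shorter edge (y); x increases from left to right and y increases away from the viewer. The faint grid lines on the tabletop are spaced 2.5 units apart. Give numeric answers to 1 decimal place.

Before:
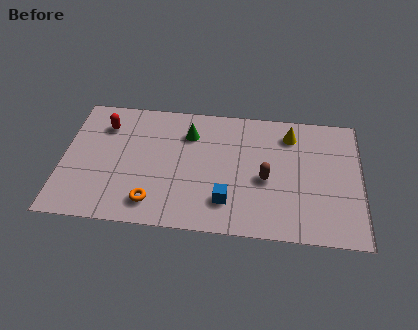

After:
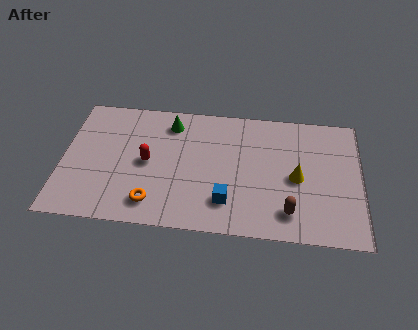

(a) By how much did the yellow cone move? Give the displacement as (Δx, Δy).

(0.3, -2.4)

The yellow cone started near (9.6, 5.7) and ended near (9.9, 3.3).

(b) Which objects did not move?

the orange torus and the blue cube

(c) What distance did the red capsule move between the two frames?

2.7

From (1.7, 5.4) to (3.6, 3.5), the red capsule covered √(1.9² + 1.9²) ≈ 2.7 units.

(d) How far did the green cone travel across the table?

0.9

From (5.3, 5.3) to (4.5, 5.8), the green cone covered √(0.8² + 0.5²) ≈ 0.9 units.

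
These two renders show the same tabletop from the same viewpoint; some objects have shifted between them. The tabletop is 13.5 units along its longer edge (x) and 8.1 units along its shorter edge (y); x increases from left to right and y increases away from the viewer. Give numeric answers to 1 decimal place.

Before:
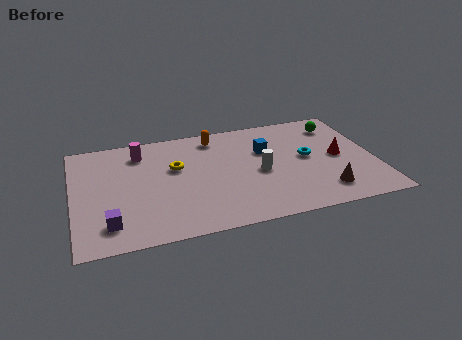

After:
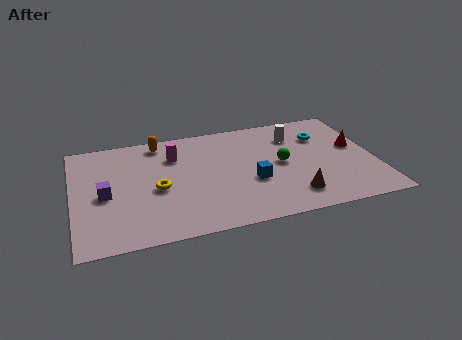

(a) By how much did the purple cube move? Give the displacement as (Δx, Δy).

(-0.1, 2.1)

The purple cube started near (1.5, 1.6) and ended near (1.4, 3.7).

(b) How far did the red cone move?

1.0

The red cone moved from about (11.9, 4.0) to (12.7, 4.6), a distance of √(0.8² + 0.6²) ≈ 1.0.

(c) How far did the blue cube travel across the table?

2.3

The blue cube moved from about (8.7, 5.3) to (7.9, 3.1), a distance of √(0.8² + 2.2²) ≈ 2.3.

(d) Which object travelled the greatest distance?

the green sphere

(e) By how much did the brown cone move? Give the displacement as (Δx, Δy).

(-1.4, 0.0)

The brown cone was at about (11.0, 1.6) and moved to about (9.6, 1.6).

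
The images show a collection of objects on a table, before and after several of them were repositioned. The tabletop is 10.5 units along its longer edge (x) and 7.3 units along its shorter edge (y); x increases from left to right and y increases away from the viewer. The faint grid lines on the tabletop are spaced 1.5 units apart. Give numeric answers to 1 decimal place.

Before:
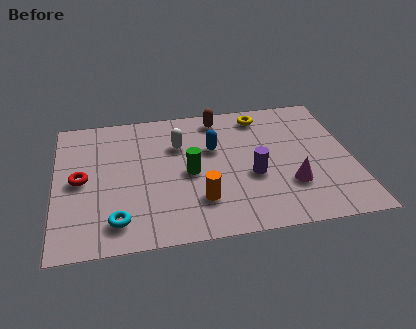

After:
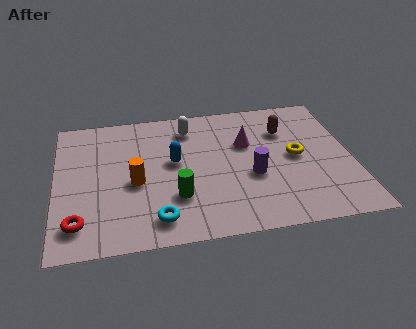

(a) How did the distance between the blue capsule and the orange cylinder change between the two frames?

-1.1

Before: roughly 2.8 units apart; after: 1.7. That's 1.1 units closer together.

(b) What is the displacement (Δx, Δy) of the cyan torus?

(1.4, -0.1)

The cyan torus was at about (2.1, 1.3) and moved to about (3.5, 1.2).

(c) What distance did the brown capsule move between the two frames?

2.5

From (5.9, 6.3) to (8.2, 5.2), the brown capsule covered √(2.3² + 1.1²) ≈ 2.5 units.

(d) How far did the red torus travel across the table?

2.2

From (0.9, 3.6) to (0.8, 1.4), the red torus covered √(0.1² + 2.2²) ≈ 2.2 units.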